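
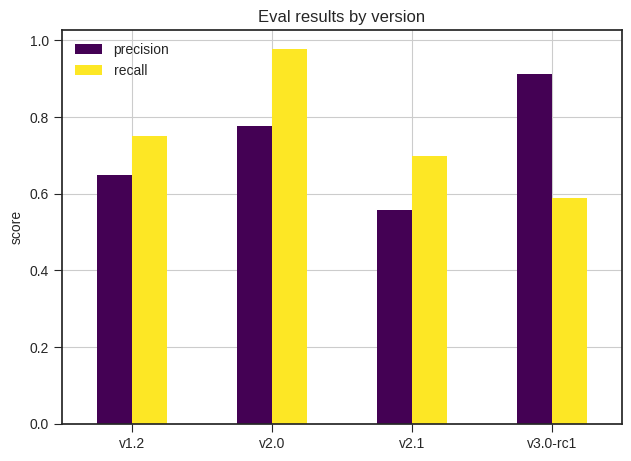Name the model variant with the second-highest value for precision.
Top 3 for precision: v3.0-rc1 ≈ 0.9, v2.0 ≈ 0.8, v1.2 ≈ 0.6.

v2.0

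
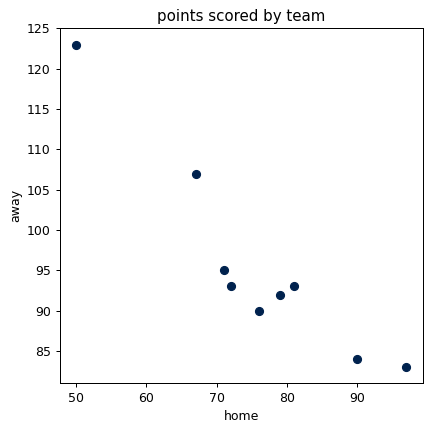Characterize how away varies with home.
negative, strong

Points are negatively correlated; strong (|r| ≈ 0.9).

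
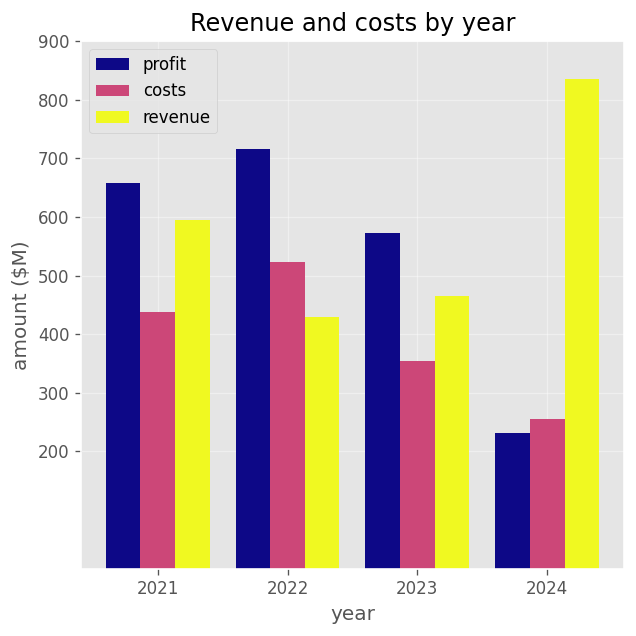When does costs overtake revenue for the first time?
2021: costs ≈ 400 vs revenue ≈ 600 (not yet); 2022: costs ≈ 500 vs revenue ≈ 400 (first crossover).

2022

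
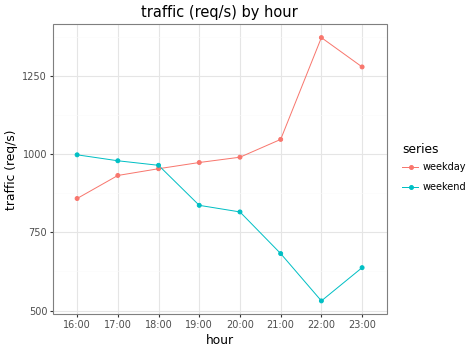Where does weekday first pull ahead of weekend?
19:00

18:00: weekday ≈ 1000 vs weekend ≈ 1000 (not yet); 19:00: weekday ≈ 1000 vs weekend ≈ 800 (first crossover).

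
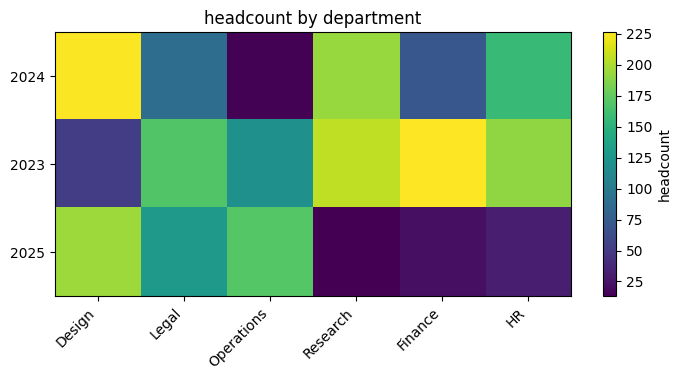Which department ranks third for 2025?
Legal

Top 4 for 2025: Design ≈ 200, Operations ≈ 160, Legal ≈ 120, HR ≈ 40.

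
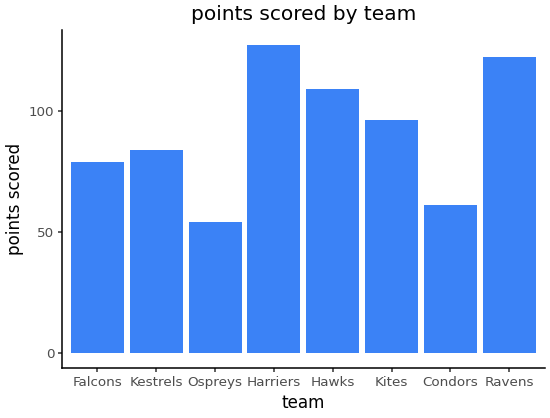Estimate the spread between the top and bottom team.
Max Harriers ≈ 120, min Ospreys ≈ 60; range ≈ 60.

≈ 60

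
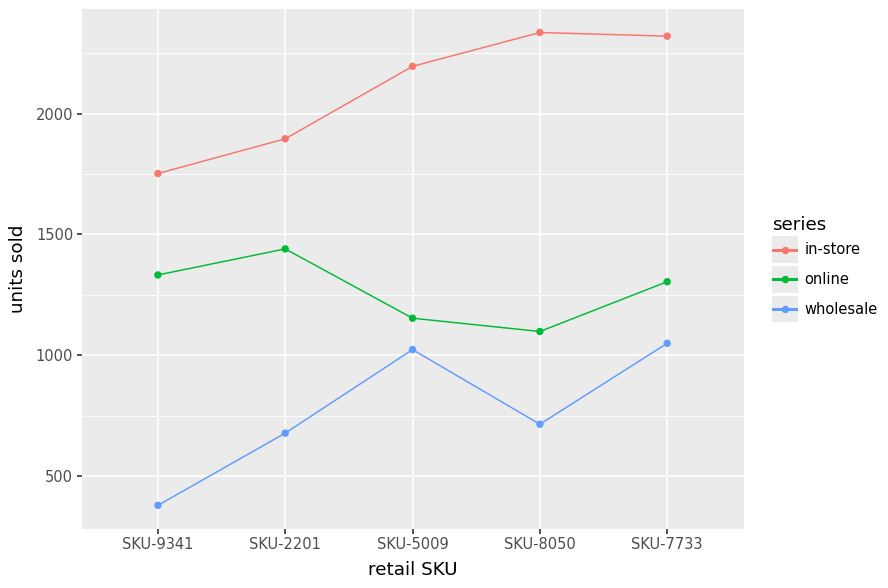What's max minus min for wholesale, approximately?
Max SKU-7733 ≈ 1000, min SKU-9341 ≈ 400; range ≈ 600.

≈ 600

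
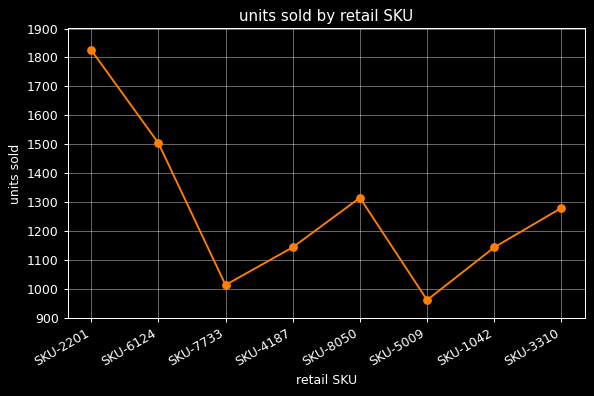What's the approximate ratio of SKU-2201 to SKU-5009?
SKU-2201 ≈ 1800, SKU-5009 ≈ 1000; 1800/1000 ≈ 1.8.

≈ 1.8×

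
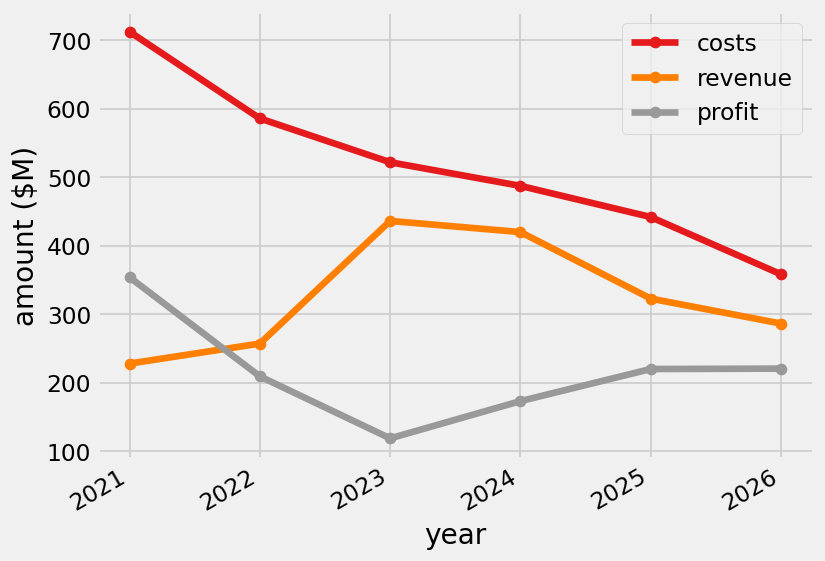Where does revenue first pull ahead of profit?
2021: revenue ≈ 250 vs profit ≈ 350 (not yet); 2022: revenue ≈ 250 vs profit ≈ 200 (first crossover).

2022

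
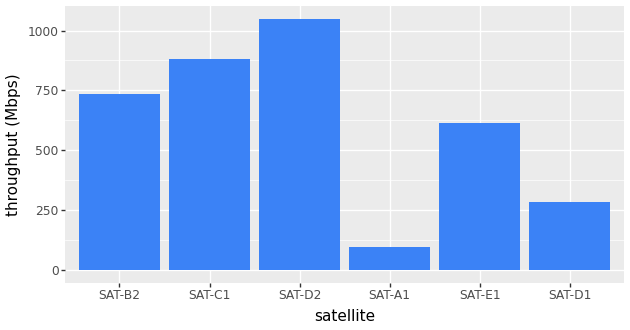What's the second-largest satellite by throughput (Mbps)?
SAT-C1

Top 3: SAT-D2 ≈ 1000, SAT-C1 ≈ 900, SAT-B2 ≈ 700.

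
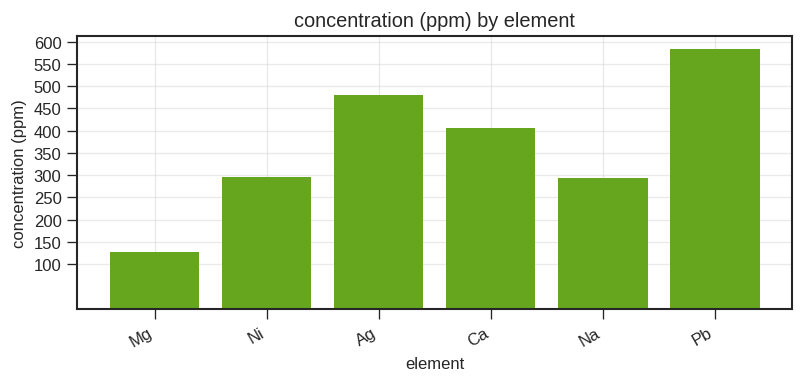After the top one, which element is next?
Ag

Top 3: Pb ≈ 600, Ag ≈ 500, Ca ≈ 400.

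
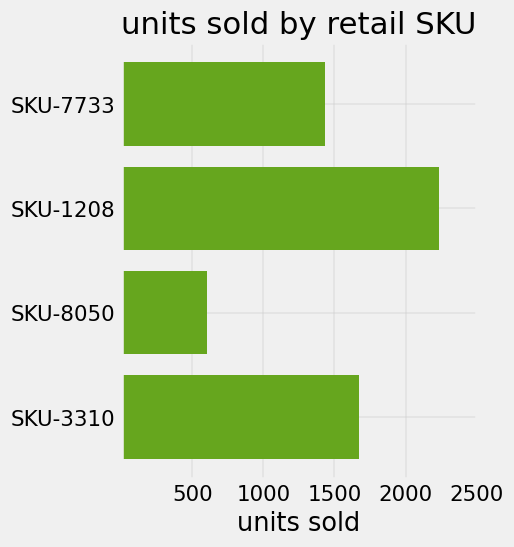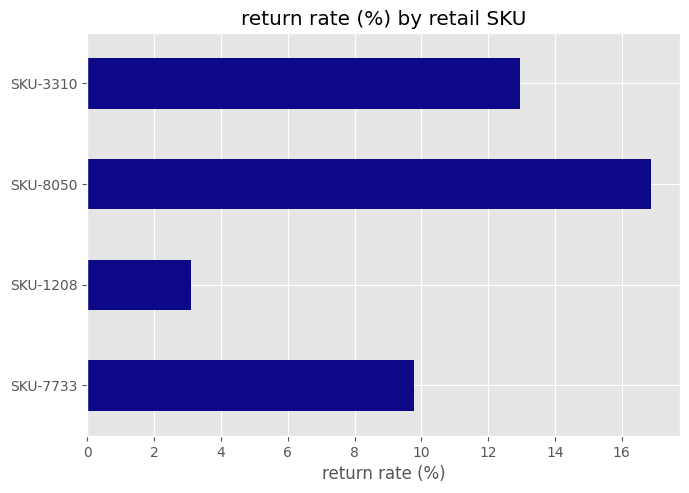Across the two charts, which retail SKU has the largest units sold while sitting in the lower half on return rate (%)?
SKU-1208

Chart 2 median return rate (%) ≈ 12; below-median retail SKUs: SKU-7733, SKU-1208. Among those, SKU-1208 has the highest units sold (≈ 2000).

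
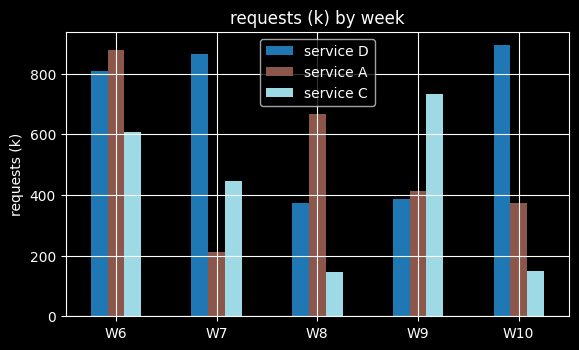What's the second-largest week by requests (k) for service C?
Top 3 for service C: W9 ≈ 700, W6 ≈ 600, W7 ≈ 400.

W6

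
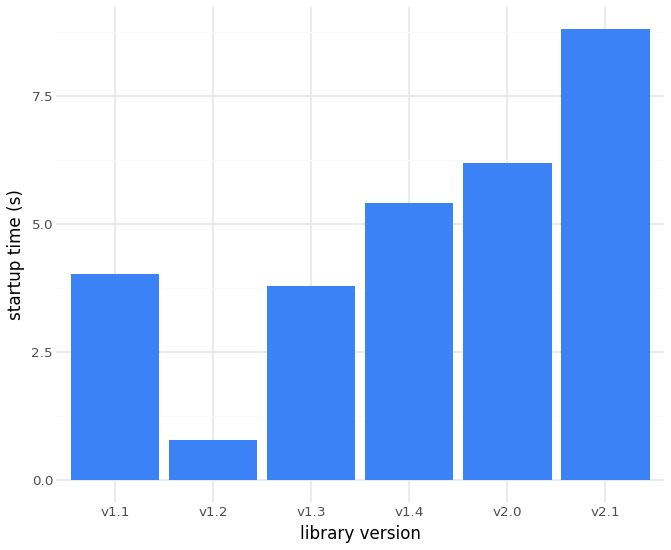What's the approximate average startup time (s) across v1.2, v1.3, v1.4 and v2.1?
(1 + 4 + 5 + 9) / 4 ≈ 5.

≈ 5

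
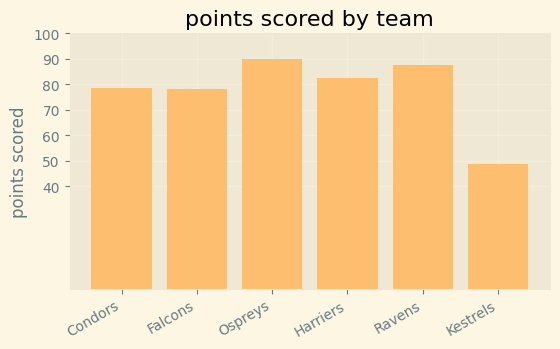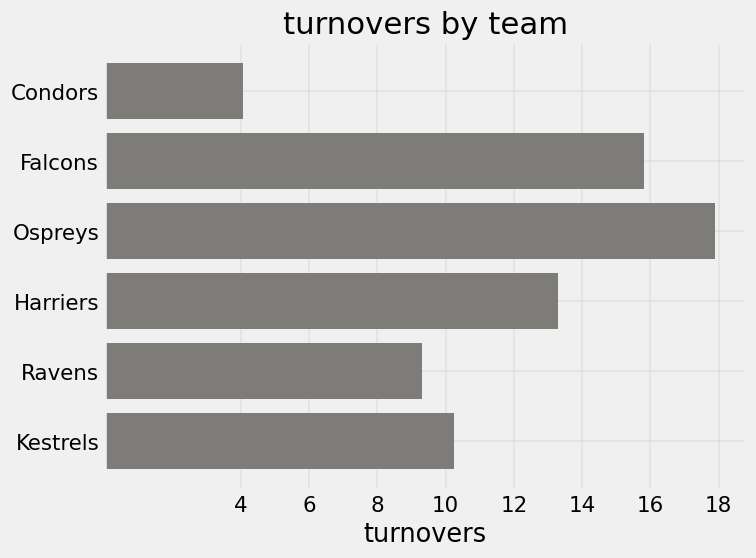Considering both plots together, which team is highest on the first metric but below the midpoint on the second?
Chart 2 median turnovers ≈ 12; below-median teams: Condors, Ravens, Kestrels. Among those, Ravens has the highest points scored (≈ 90).

Ravens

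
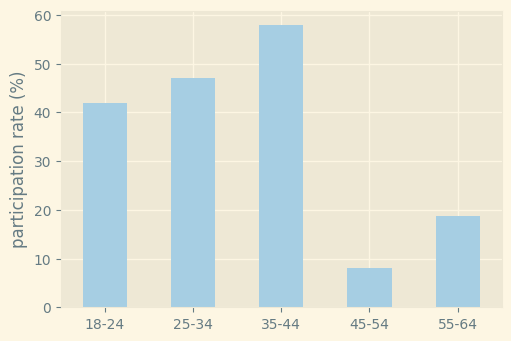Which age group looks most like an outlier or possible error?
45-54 ≈ 10; the rest sit between ≈ 20 and ≈ 60.

45-54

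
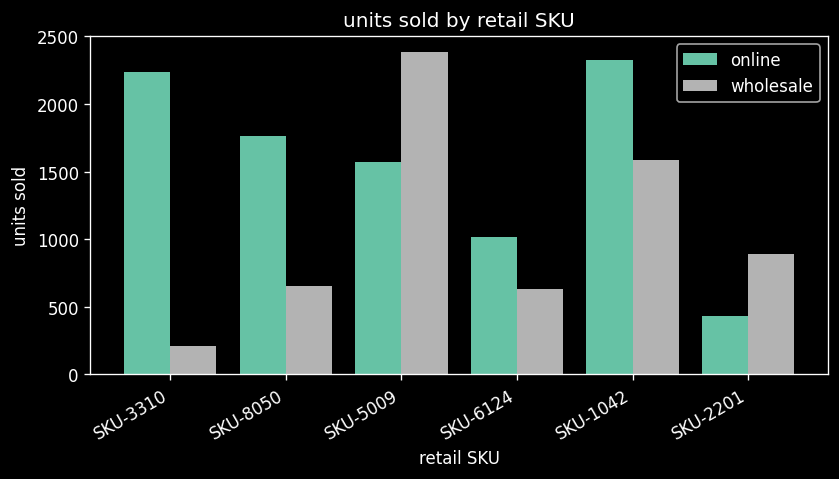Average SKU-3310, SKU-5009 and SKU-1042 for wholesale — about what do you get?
≈ 1400

(200 + 2400 + 1600) / 3 ≈ 1400.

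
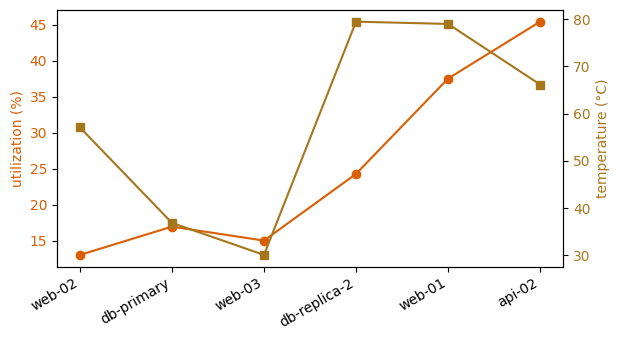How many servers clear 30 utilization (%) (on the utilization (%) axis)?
Above 30: web-01, api-02.

2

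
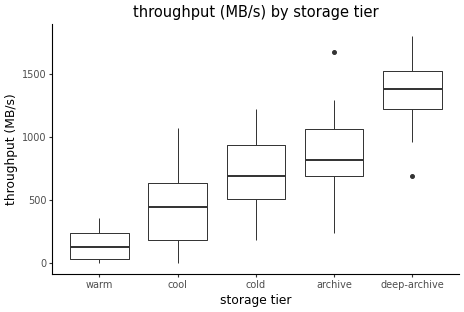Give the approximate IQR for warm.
≈ 200

Q3 ≈ 200, Q1 ≈ 0; IQR ≈ 200.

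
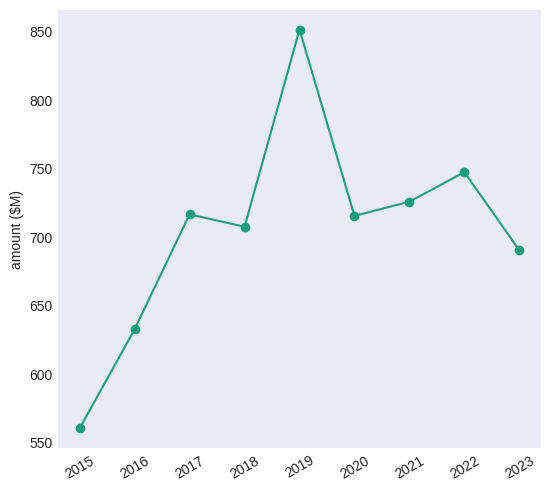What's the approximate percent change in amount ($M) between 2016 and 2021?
≈ +16%

2016 ≈ 625, 2021 ≈ 725; (725 − 625) / 625 ≈ +16%.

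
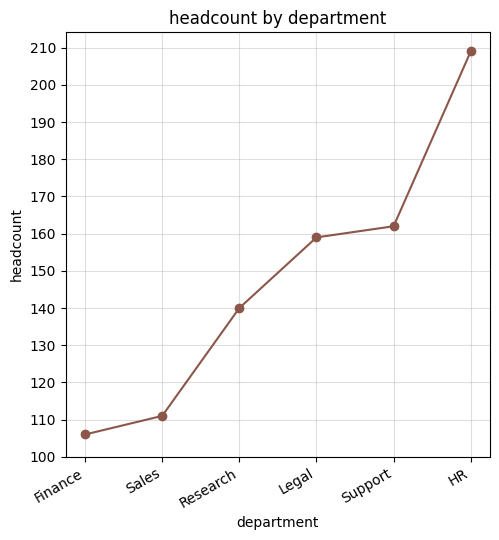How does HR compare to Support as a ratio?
HR ≈ 210, Support ≈ 160; 210/160 ≈ 1.31.

≈ 1.31×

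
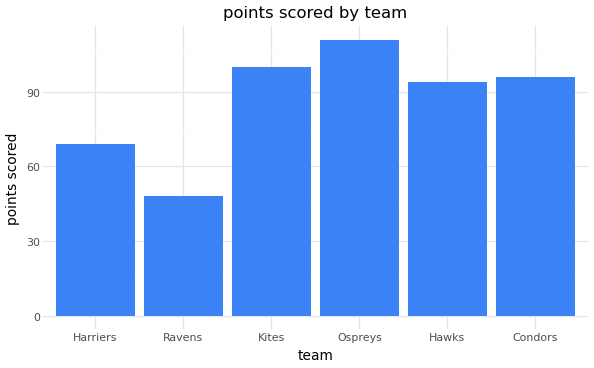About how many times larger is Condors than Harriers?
≈ 1.43×

Condors ≈ 100, Harriers ≈ 70; 100/70 ≈ 1.43.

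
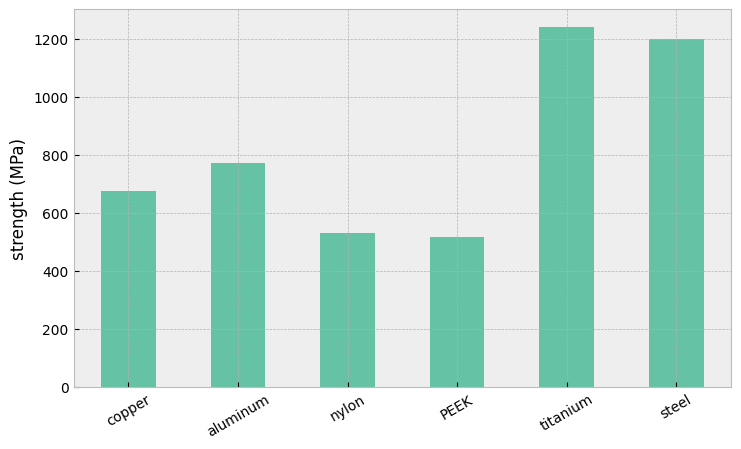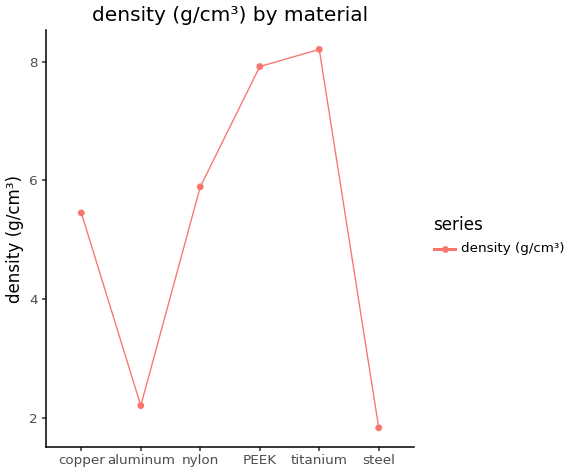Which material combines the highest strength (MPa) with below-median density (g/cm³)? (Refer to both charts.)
steel

Chart 2 median density (g/cm³) ≈ 6; below-median materials: copper, aluminum, steel. Among those, steel has the highest strength (MPa) (≈ 1200).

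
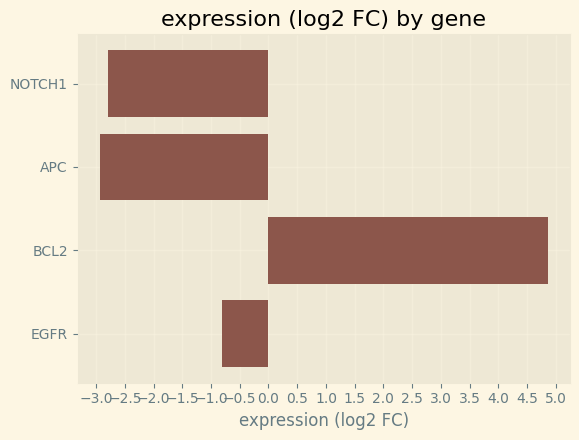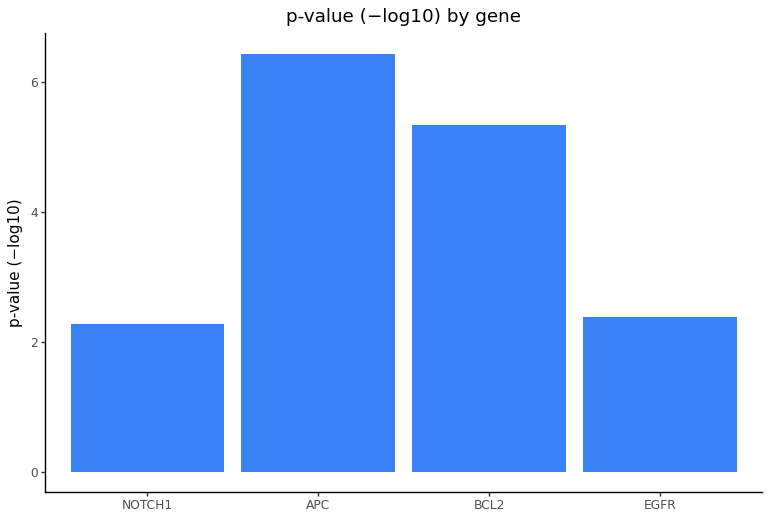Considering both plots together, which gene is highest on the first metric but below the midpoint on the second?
Chart 2 median p-value (−log10) ≈ 4; below-median genes: NOTCH1, EGFR. Among those, EGFR has the highest expression (log2 FC) (≈ -1).

EGFR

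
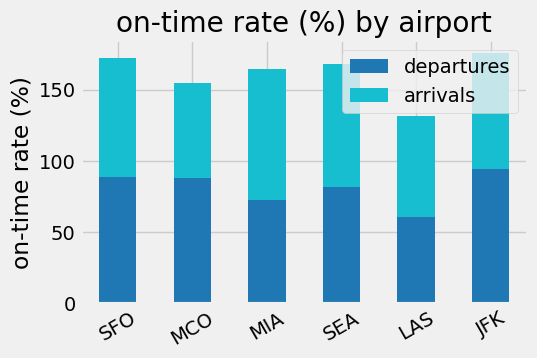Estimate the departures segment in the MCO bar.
departures top ≈ 80, bottom ≈ 0; segment ≈ 80.

≈ 80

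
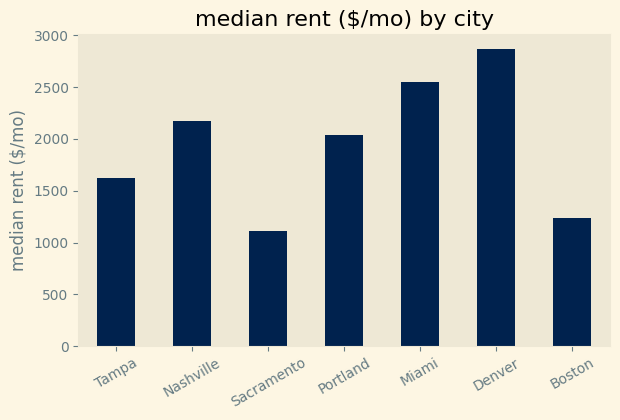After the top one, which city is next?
Top 3: Denver ≈ 3000, Miami ≈ 2500, Nashville ≈ 2000.

Miami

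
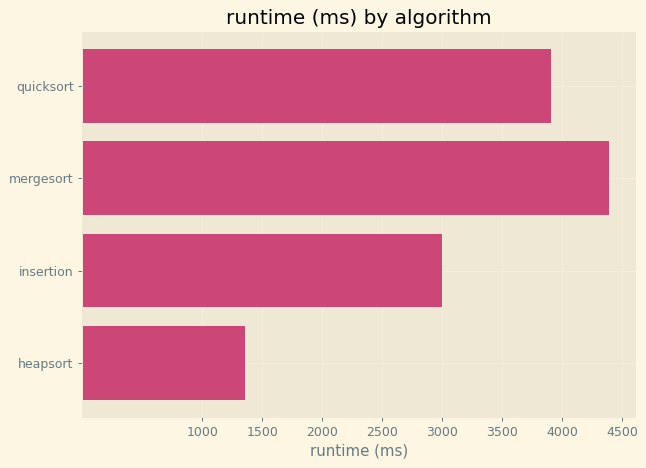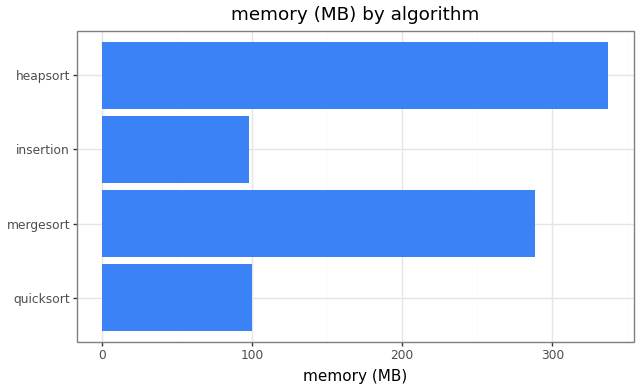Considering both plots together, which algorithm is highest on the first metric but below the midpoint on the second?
Chart 2 median memory (MB) ≈ 200; below-median algorithms: quicksort, insertion. Among those, quicksort has the highest runtime (ms) (≈ 4000).

quicksort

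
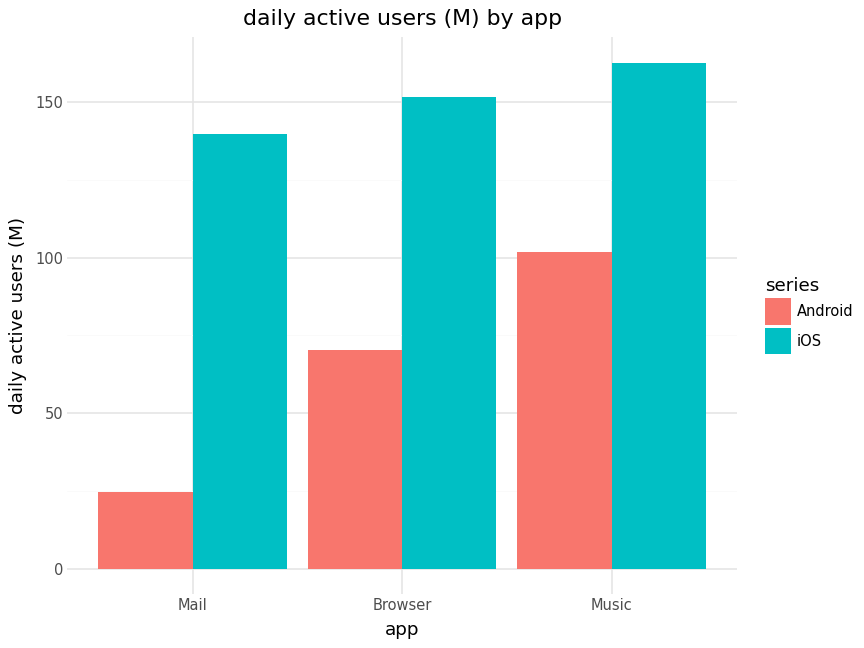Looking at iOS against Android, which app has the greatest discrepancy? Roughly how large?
Mail, ≈ 120 M

Mail: iOS ≈ 140, Android ≈ 20 → gap ≈ 120. Next-largest (Browser) is only ≈ 80.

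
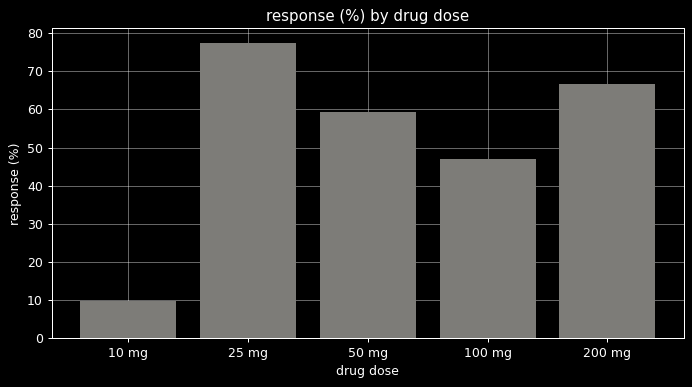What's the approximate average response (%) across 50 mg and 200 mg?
≈ 65

(60 + 70) / 2 ≈ 65.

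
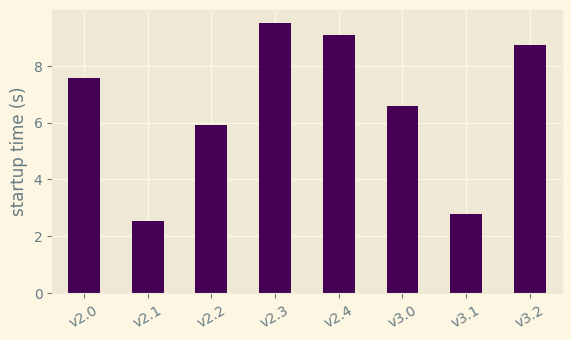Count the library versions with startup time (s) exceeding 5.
Above 5: v2.0, v2.2, v2.3, v2.4, v3.0, v3.2.

6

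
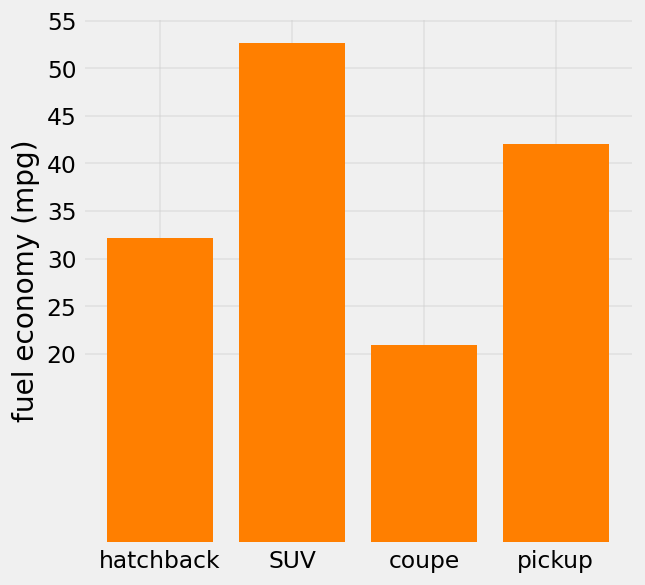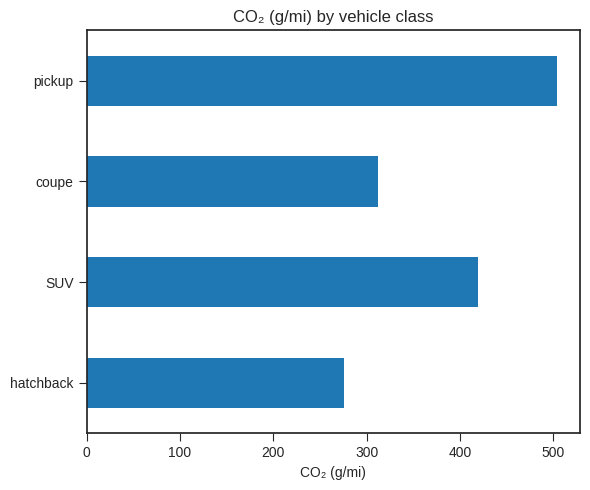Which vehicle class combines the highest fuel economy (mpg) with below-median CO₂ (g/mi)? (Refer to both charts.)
hatchback

Chart 2 median CO₂ (g/mi) ≈ 350; below-median vehicle classes: hatchback, coupe. Among those, hatchback has the highest fuel economy (mpg) (≈ 30).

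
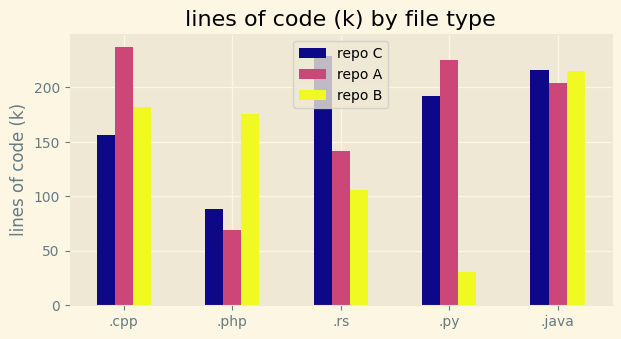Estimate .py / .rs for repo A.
.py ≈ 220, .rs ≈ 140; 220/140 ≈ 1.57.

≈ 1.57×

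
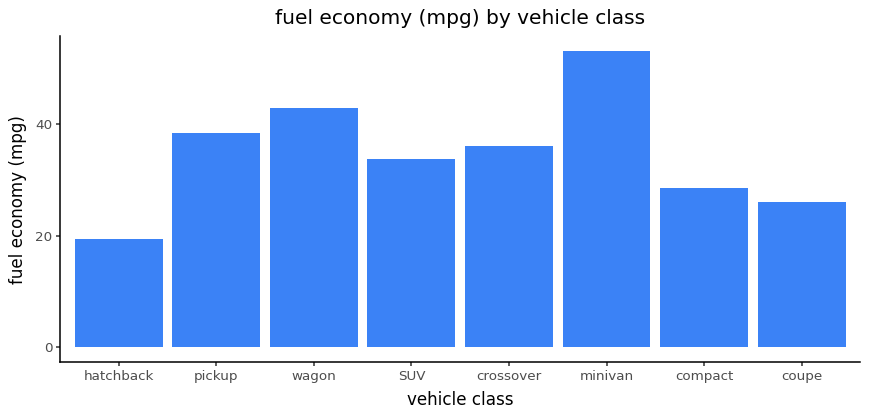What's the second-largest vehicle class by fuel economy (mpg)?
wagon

Top 3: minivan ≈ 55, wagon ≈ 45, pickup ≈ 40.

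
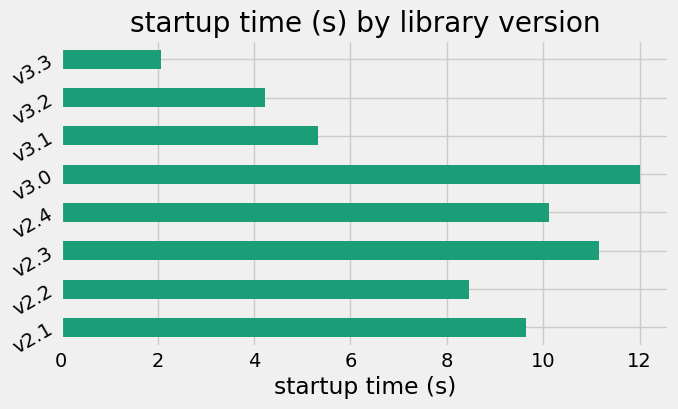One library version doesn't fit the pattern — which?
v3.3 ≈ 2; the rest sit between ≈ 4 and ≈ 12.

v3.3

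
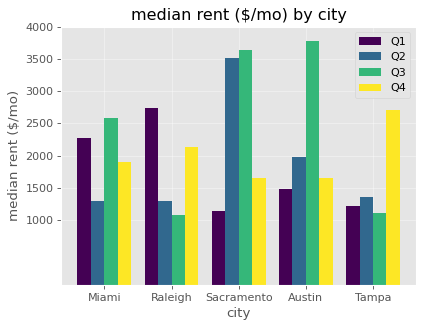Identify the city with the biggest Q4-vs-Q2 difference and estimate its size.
Sacramento, ≈ 2000 $/mo

Sacramento: Q4 ≈ 1500, Q2 ≈ 3500 → gap ≈ 2000. Next-largest (Tampa) is only ≈ 1000.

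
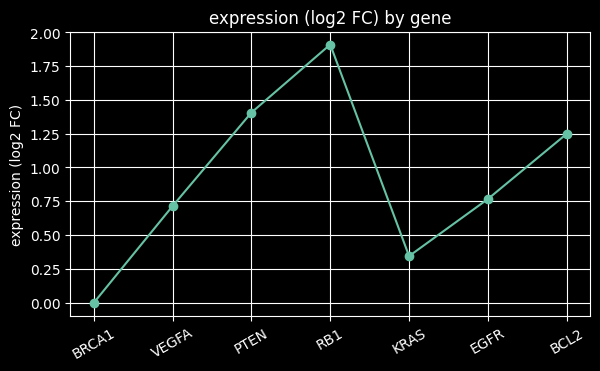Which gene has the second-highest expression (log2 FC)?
Top 3: RB1 ≈ 2.0, PTEN ≈ 1.4, BCL2 ≈ 1.2.

PTEN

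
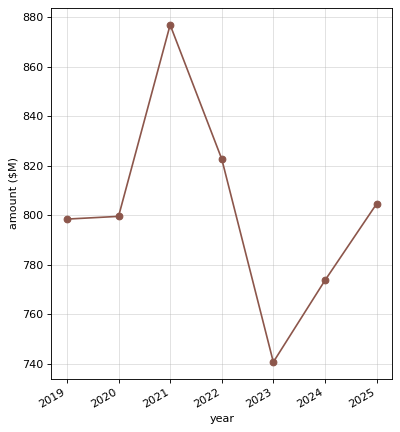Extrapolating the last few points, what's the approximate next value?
Last three: 740, 780, 800 → slope ≈ 30/step → next ≈ 830.

≈ 830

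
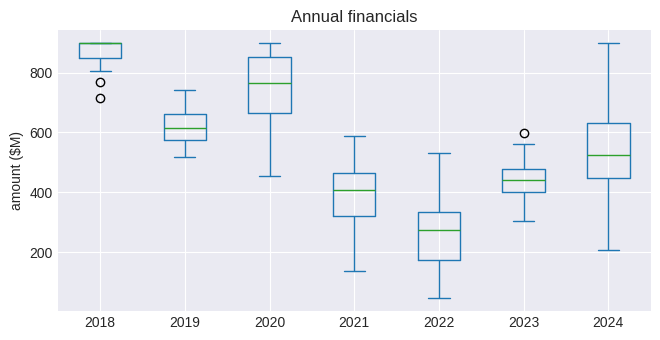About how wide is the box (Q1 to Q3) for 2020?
≈ 200

Q3 ≈ 900, Q1 ≈ 700; IQR ≈ 200.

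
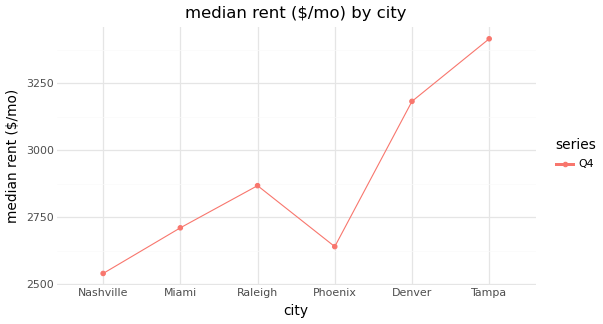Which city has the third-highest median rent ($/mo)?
Top 4: Tampa ≈ 3400, Denver ≈ 3200, Raleigh ≈ 2900, Miami ≈ 2700.

Raleigh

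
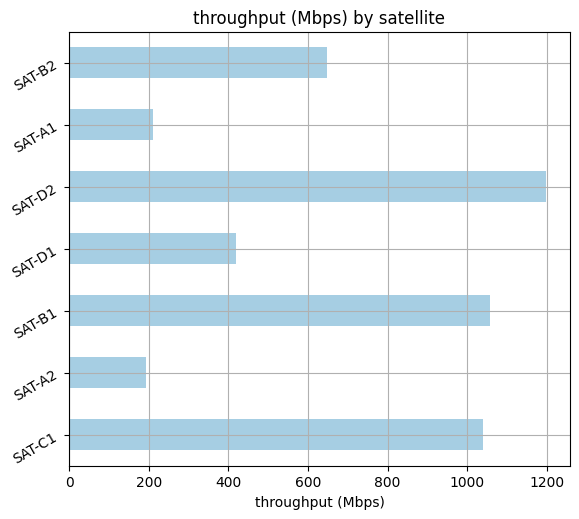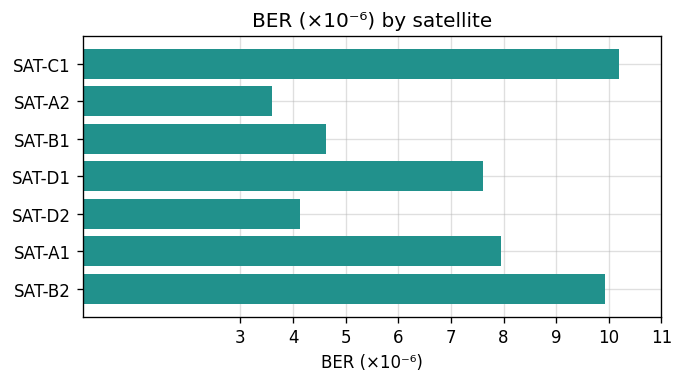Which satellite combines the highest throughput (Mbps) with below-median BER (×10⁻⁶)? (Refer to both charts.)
Chart 2 median BER (×10⁻⁶) ≈ 8; below-median satellites: SAT-A2, SAT-B1, SAT-D2. Among those, SAT-D2 has the highest throughput (Mbps) (≈ 1200).

SAT-D2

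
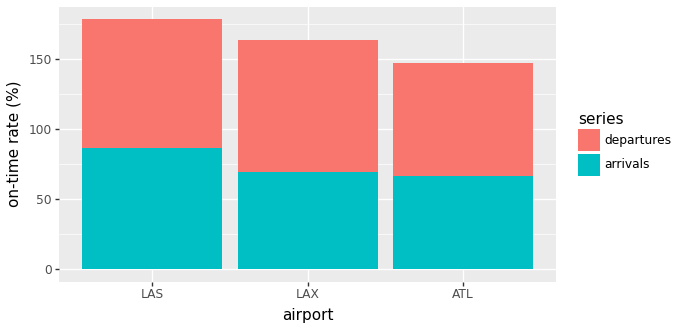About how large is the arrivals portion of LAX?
≈ 60

arrivals top ≈ 60, bottom ≈ 0; segment ≈ 60.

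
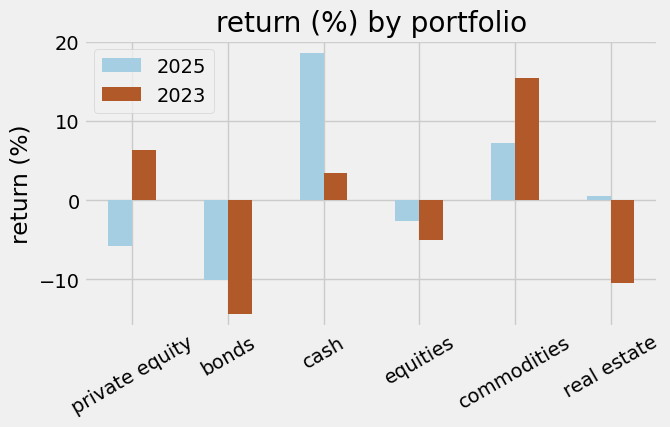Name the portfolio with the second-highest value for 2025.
Top 3 for 2025: cash ≈ 20, commodities ≈ 5, real estate ≈ 0.

commodities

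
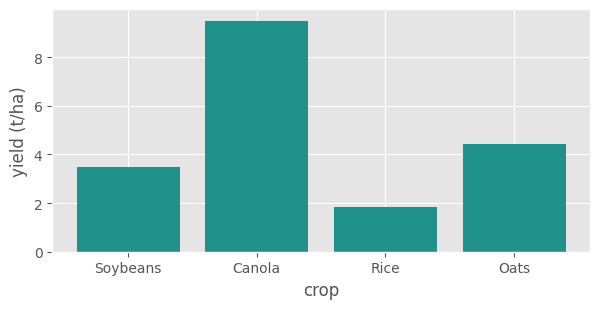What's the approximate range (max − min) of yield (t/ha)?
≈ 8

Max Canola ≈ 10, min Rice ≈ 2; range ≈ 8.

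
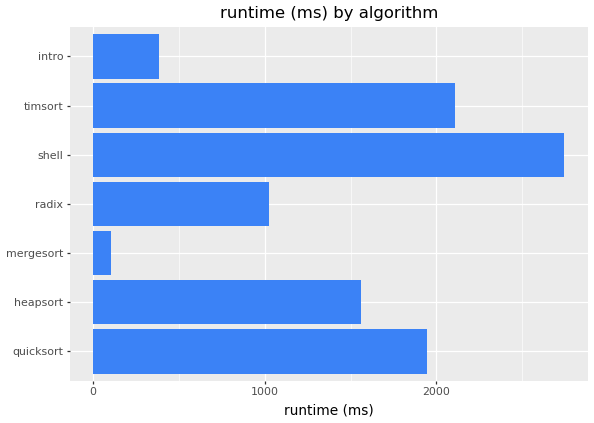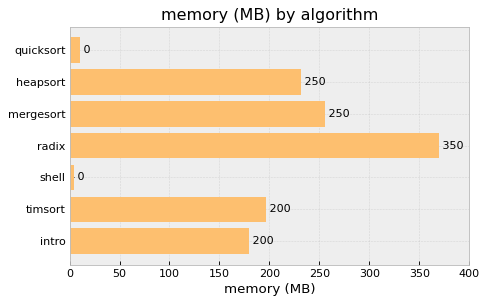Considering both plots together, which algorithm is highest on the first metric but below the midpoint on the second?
shell

Chart 2 median memory (MB) ≈ 200; below-median algorithms: quicksort, shell, intro. Among those, shell has the highest runtime (ms) (≈ 2500).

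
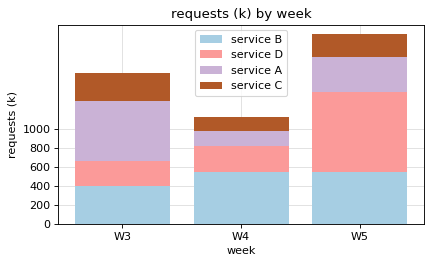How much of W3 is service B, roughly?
≈ 400

service B top ≈ 400, bottom ≈ 0; segment ≈ 400.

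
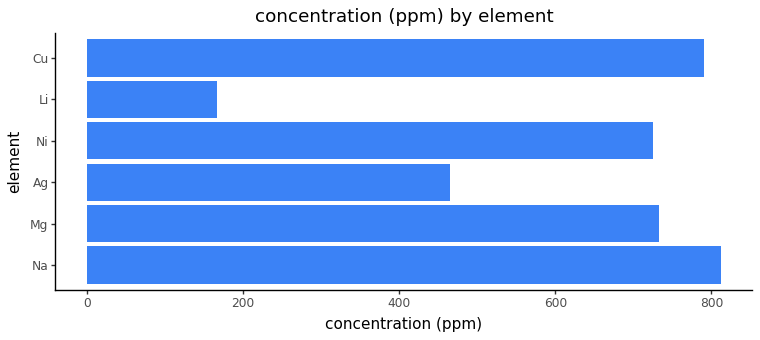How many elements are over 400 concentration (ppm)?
Above 400: Na, Mg, Ag, Ni, Cu.

5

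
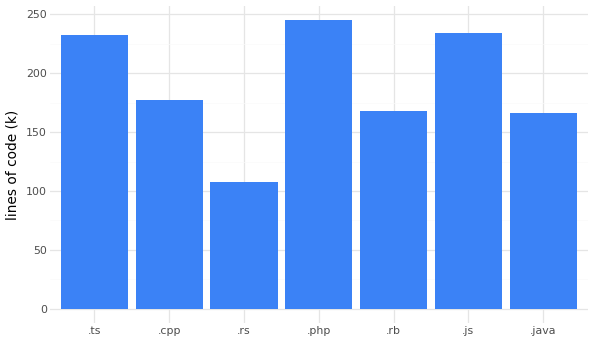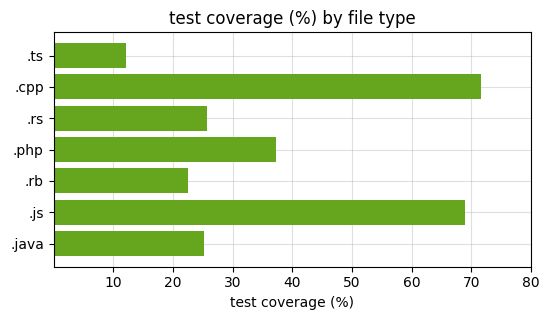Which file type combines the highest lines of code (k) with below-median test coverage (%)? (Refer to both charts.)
.ts

Chart 2 median test coverage (%) ≈ 30; below-median file types: .ts, .rb, .java. Among those, .ts has the highest lines of code (k) (≈ 225).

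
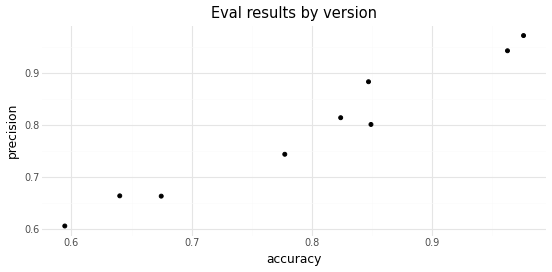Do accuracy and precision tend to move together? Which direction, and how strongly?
positive, strong

Points are positively correlated; strong (|r| ≈ 1.0).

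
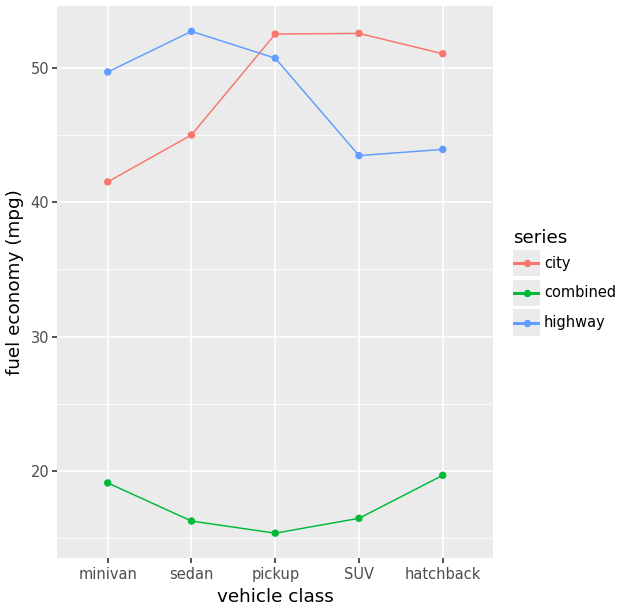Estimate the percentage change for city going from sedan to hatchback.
sedan ≈ 45, hatchback ≈ 50; (50 − 45) / 45 ≈ +11.1%.

≈ +11.1%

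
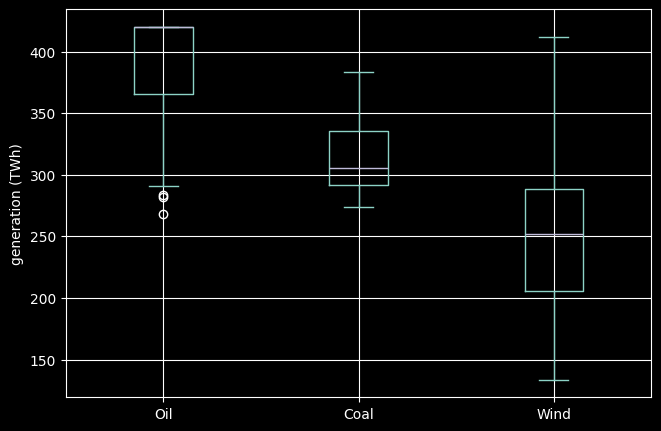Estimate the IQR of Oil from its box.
≈ 60

Q3 ≈ 420, Q1 ≈ 360; IQR ≈ 60.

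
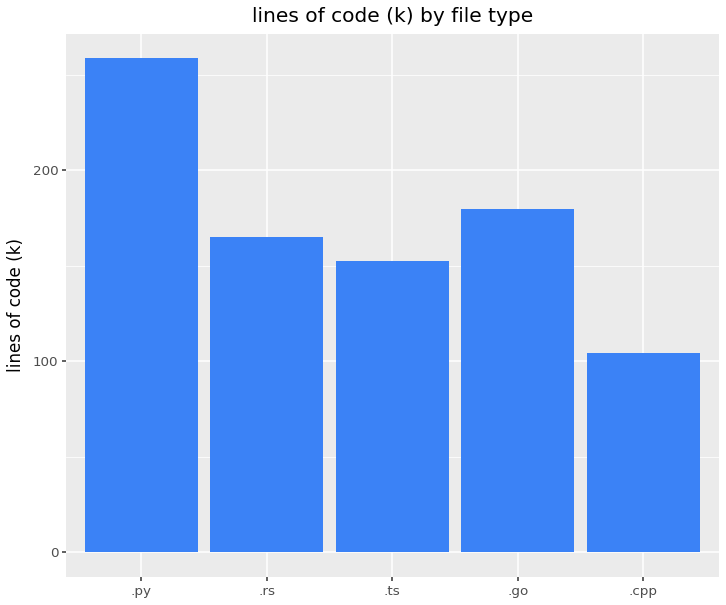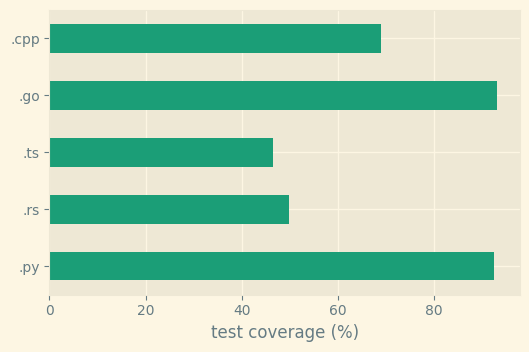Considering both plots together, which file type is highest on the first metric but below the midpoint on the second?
Chart 2 median test coverage (%) ≈ 70; below-median file types: .rs, .ts. Among those, .rs has the highest lines of code (k) (≈ 175).

.rs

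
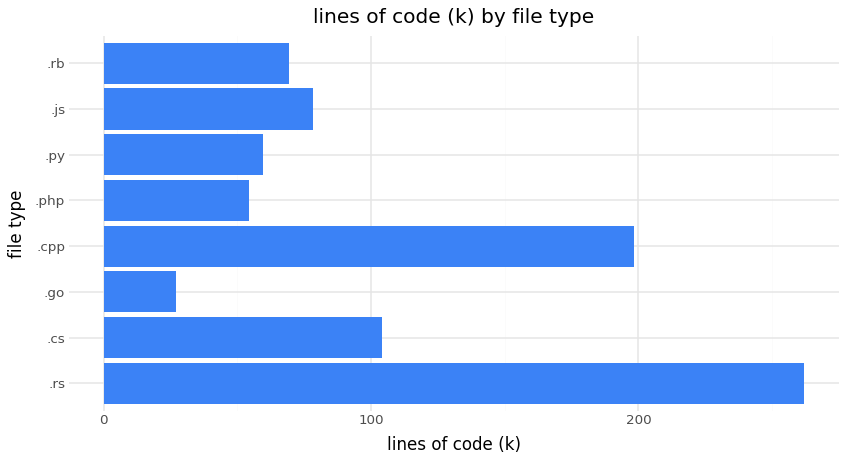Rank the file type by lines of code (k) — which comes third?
Top 4: .rs ≈ 250, .cpp ≈ 200, .cs ≈ 100, .js ≈ 75.

.cs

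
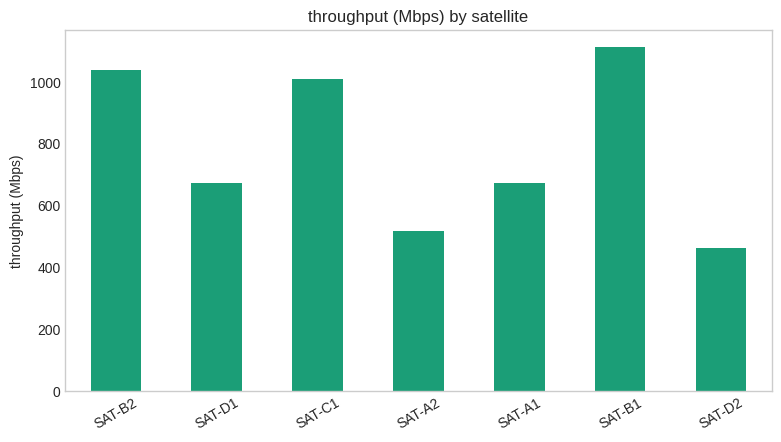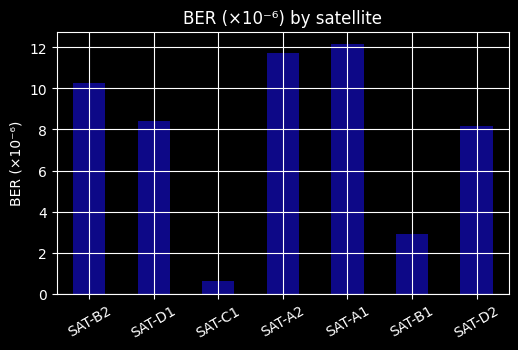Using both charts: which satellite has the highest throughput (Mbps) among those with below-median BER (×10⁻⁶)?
SAT-B1

Chart 2 median BER (×10⁻⁶) ≈ 8; below-median satellites: SAT-C1, SAT-B1, SAT-D2. Among those, SAT-B1 has the highest throughput (Mbps) (≈ 1200).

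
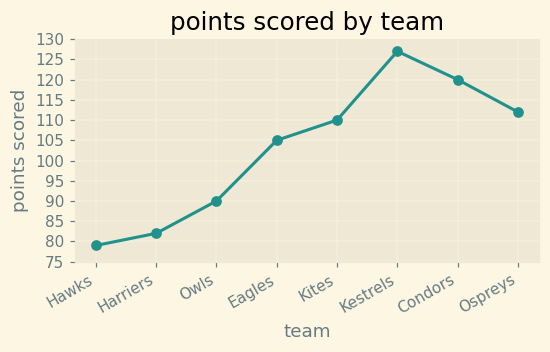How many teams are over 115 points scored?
2

Above 115: Kestrels, Condors.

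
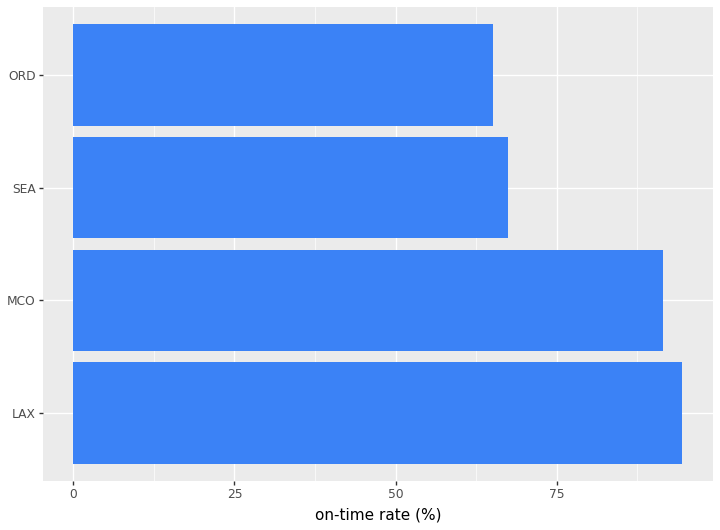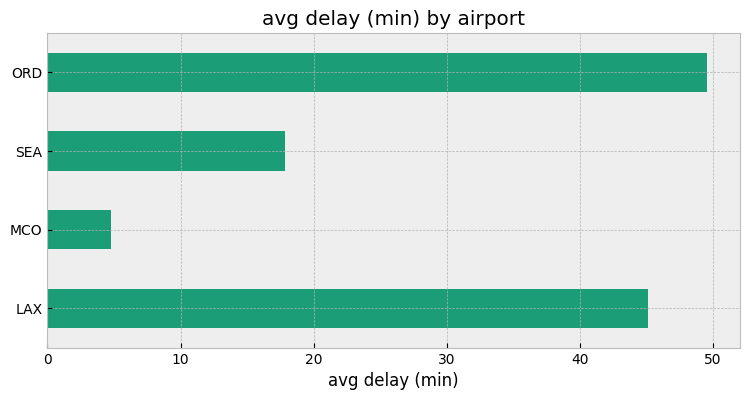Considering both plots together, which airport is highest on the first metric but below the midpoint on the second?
MCO

Chart 2 median avg delay (min) ≈ 30; below-median airports: MCO, SEA. Among those, MCO has the highest on-time rate (%) (≈ 90).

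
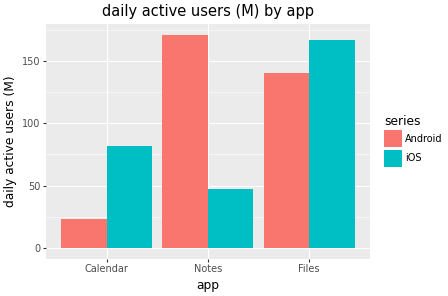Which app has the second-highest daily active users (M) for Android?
Top 3 for Android: Notes ≈ 180, Files ≈ 140, Calendar ≈ 20.

Files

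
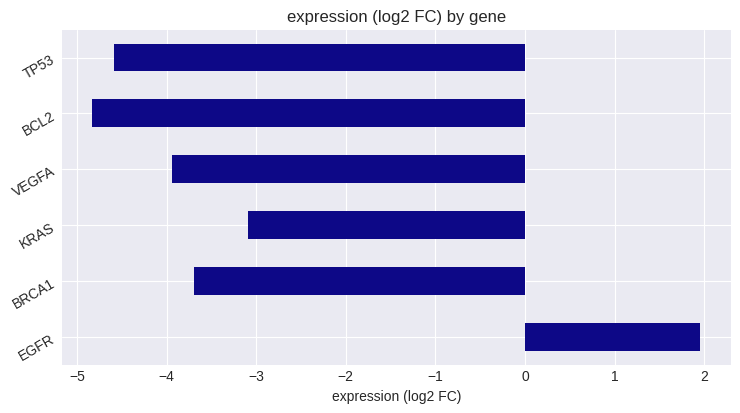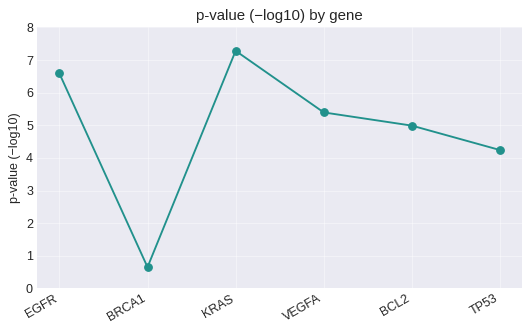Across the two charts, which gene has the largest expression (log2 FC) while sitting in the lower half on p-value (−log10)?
BRCA1

Chart 2 median p-value (−log10) ≈ 5; below-median genes: BRCA1, BCL2, TP53. Among those, BRCA1 has the highest expression (log2 FC) (≈ -3.6).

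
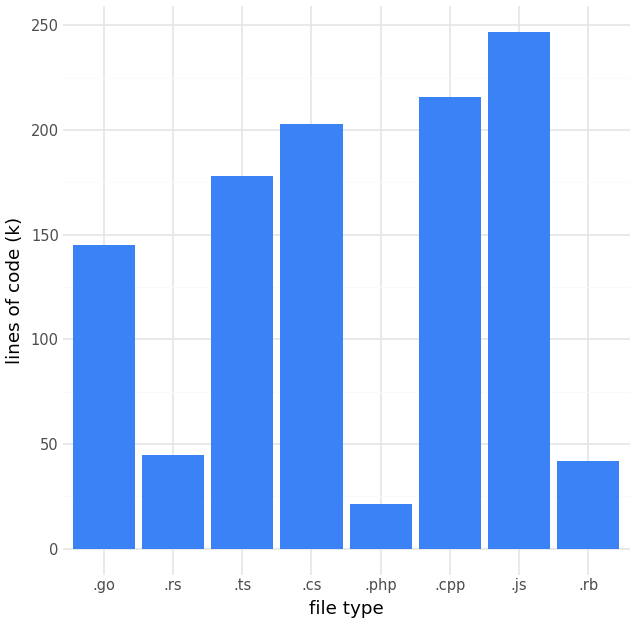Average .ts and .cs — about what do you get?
(175 + 200) / 2 ≈ 188.

≈ 188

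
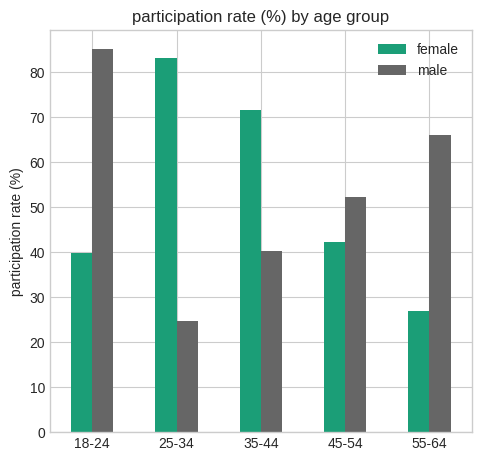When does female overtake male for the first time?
25-34

18-24: female ≈ 40 vs male ≈ 90 (not yet); 25-34: female ≈ 80 vs male ≈ 20 (first crossover).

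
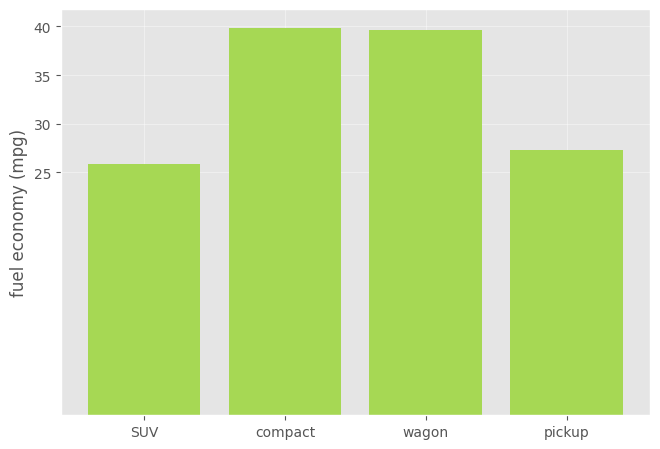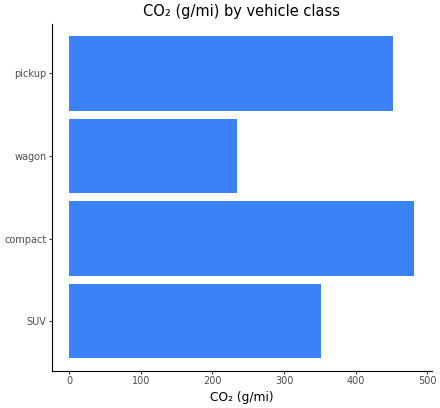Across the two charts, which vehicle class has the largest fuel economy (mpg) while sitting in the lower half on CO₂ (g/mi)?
wagon

Chart 2 median CO₂ (g/mi) ≈ 400; below-median vehicle classes: SUV, wagon. Among those, wagon has the highest fuel economy (mpg) (≈ 40).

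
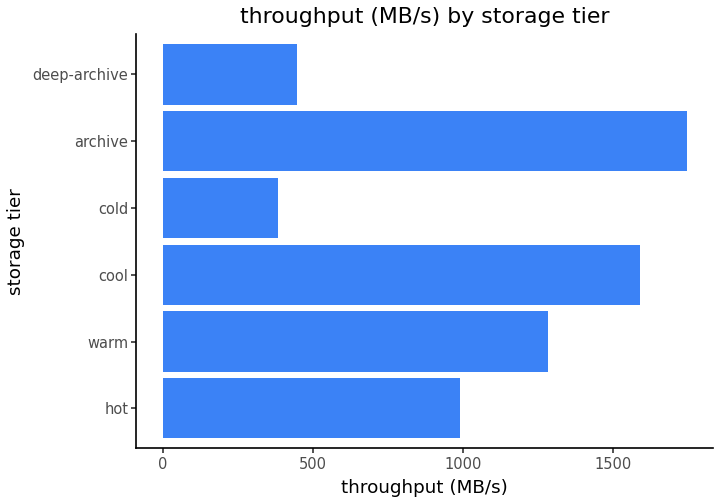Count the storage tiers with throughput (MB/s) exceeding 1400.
Above 1400: cool, archive.

2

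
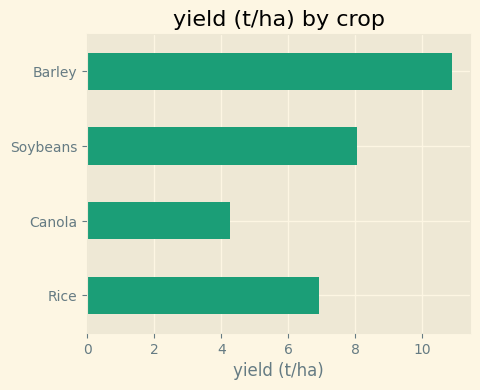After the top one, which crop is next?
Soybeans

Top 3: Barley ≈ 11, Soybeans ≈ 8, Rice ≈ 7.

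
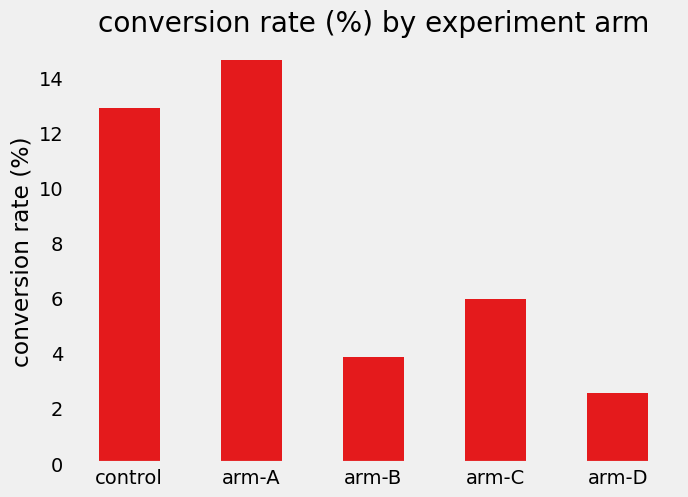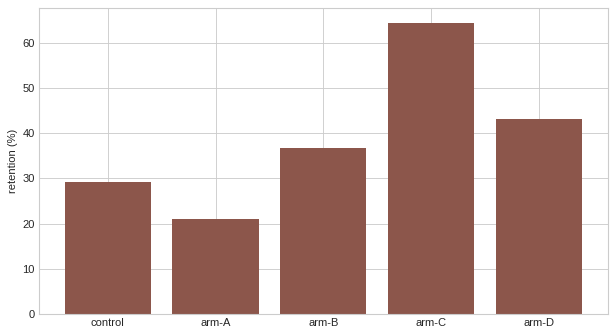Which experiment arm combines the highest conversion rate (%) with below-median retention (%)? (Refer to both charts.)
Chart 2 median retention (%) ≈ 40; below-median experiment arms: control, arm-A. Among those, arm-A has the highest conversion rate (%) (≈ 14).

arm-A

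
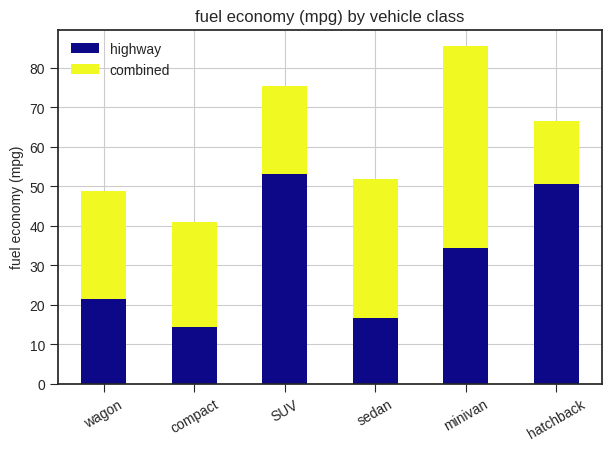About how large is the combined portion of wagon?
combined top ≈ 50, bottom ≈ 20; segment ≈ 30.

≈ 30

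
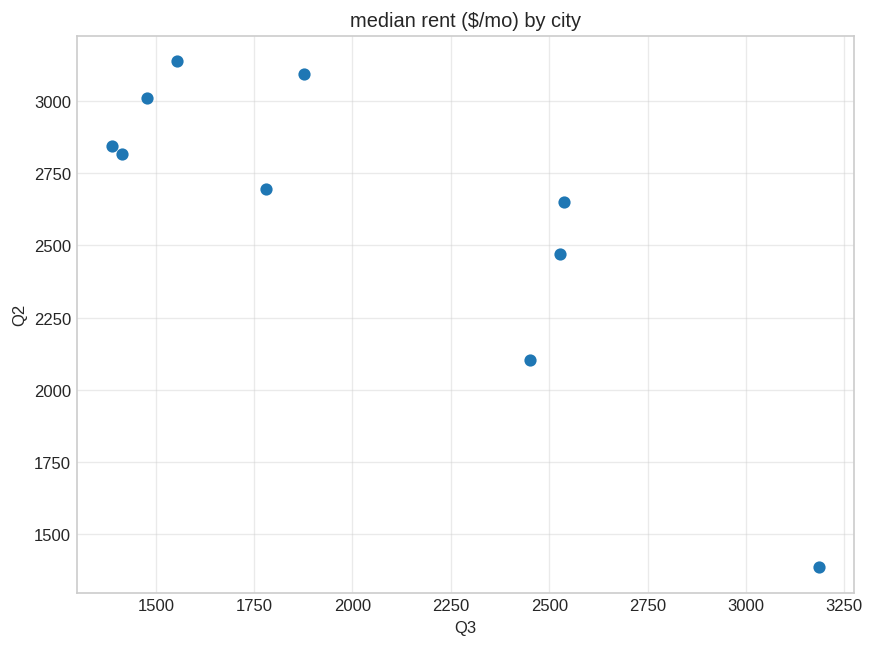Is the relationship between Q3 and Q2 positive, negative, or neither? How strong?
Points are negatively correlated; strong (|r| ≈ 0.9).

negative, strong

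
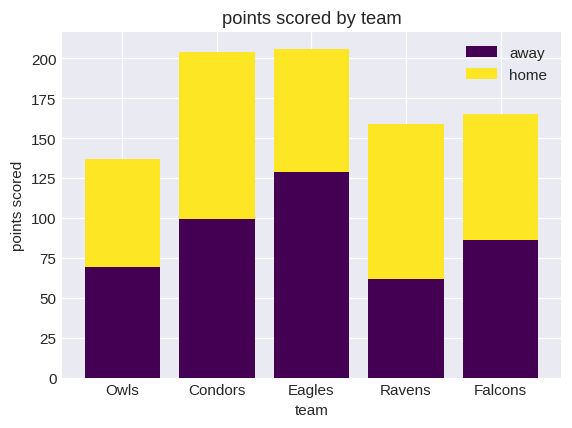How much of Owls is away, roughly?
≈ 60

away top ≈ 60, bottom ≈ 0; segment ≈ 60.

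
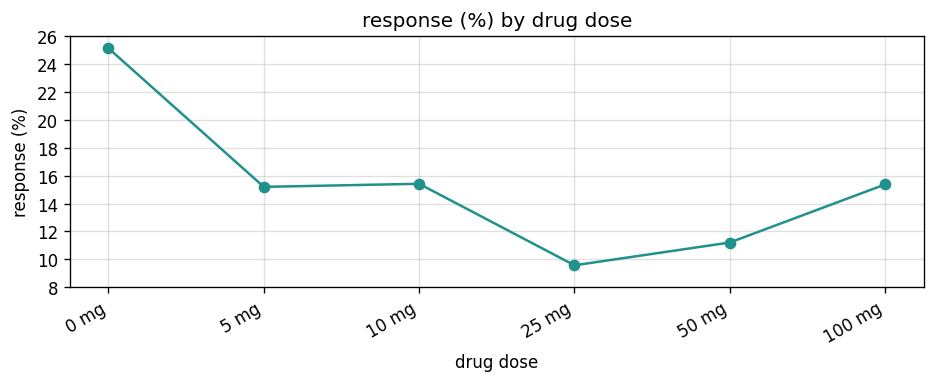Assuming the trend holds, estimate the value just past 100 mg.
≈ 19

Last three: 10, 12, 16 → slope ≈ 3/step → next ≈ 19.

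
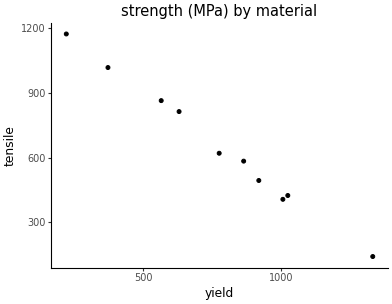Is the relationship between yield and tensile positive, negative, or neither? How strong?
negative, strong

Points are negatively correlated; strong (|r| ≈ 1.0).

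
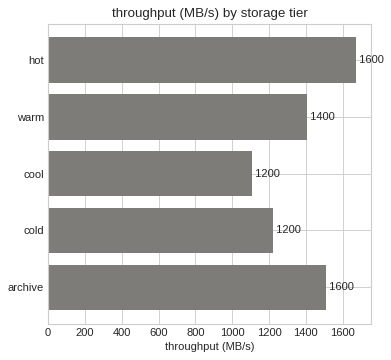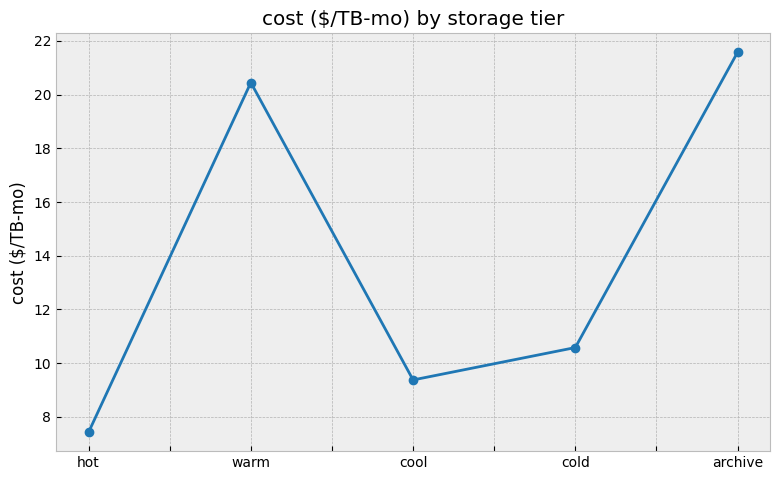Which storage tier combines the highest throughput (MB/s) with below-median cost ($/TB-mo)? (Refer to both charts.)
hot

Chart 2 median cost ($/TB-mo) ≈ 10; below-median storage tiers: hot, cool. Among those, hot has the highest throughput (MB/s) (≈ 1600).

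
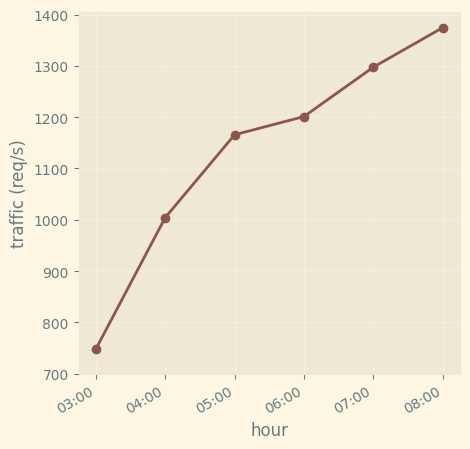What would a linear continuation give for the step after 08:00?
Last three: 1200, 1300, 1400 → slope ≈ 100/step → next ≈ 1500.

≈ 1500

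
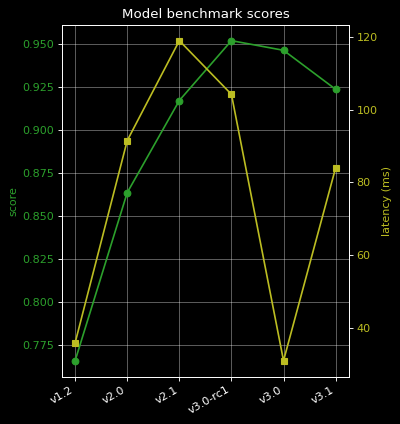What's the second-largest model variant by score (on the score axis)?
v3.0

Top 3 (on the score axis): v3.0-rc1 ≈ 0.96, v3.0 ≈ 0.94, v3.1 ≈ 0.92.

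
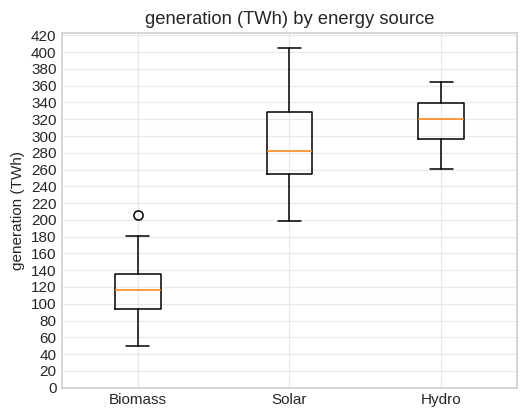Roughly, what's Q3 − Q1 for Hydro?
Q3 ≈ 340, Q1 ≈ 300; IQR ≈ 40.

≈ 40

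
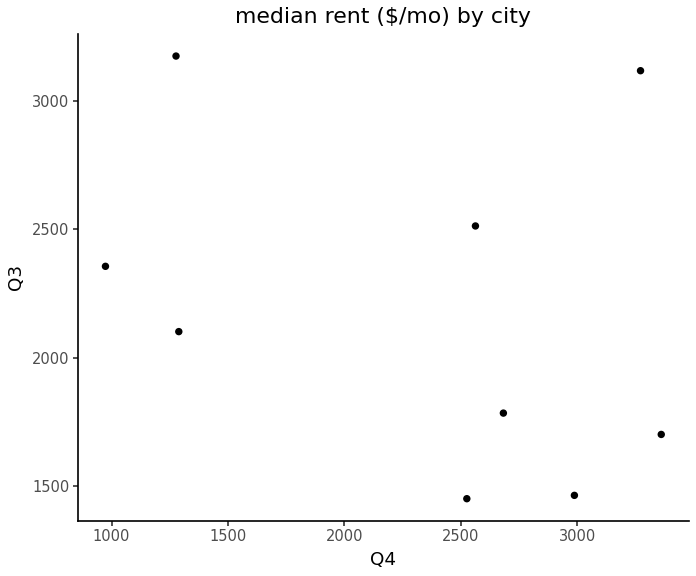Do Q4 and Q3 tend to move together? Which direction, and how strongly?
Points are negatively correlated; weak (|r| ≈ 0.3).

negative, weak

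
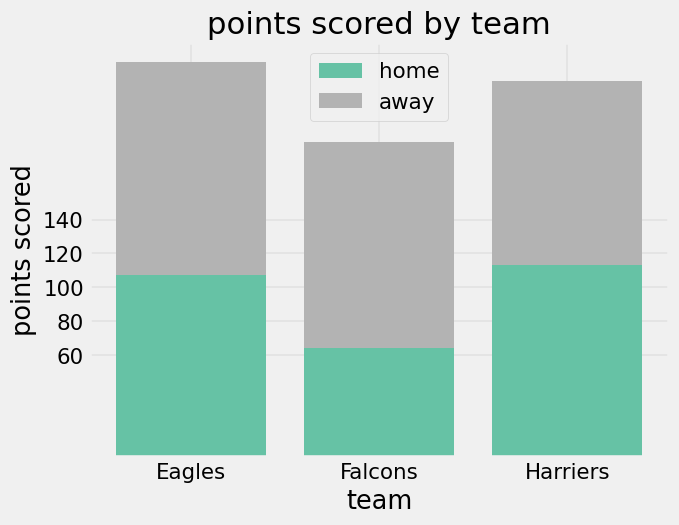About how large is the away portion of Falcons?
away top ≈ 180, bottom ≈ 60; segment ≈ 120.

≈ 120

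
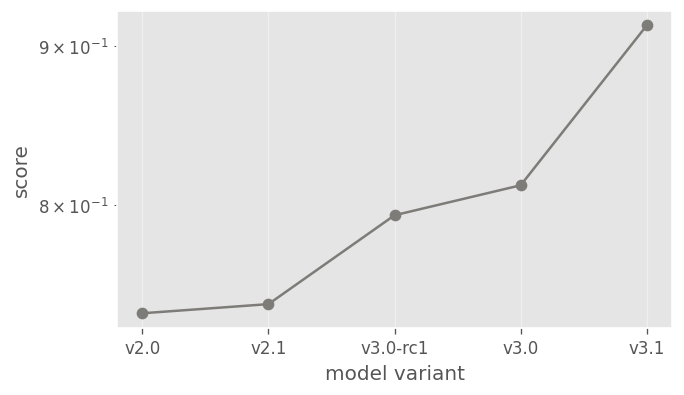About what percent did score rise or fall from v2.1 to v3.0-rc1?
≈ +8.1%

v2.1 ≈ 0.74, v3.0-rc1 ≈ 0.80; (0.80 − 0.74) / 0.74 ≈ +8.1%.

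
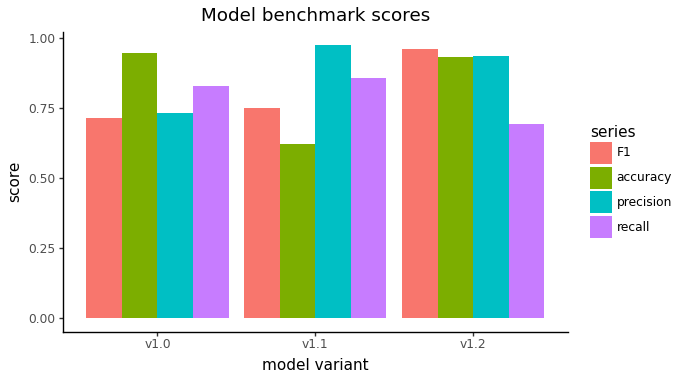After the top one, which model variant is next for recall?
v1.0

Top 3 for recall: v1.1 ≈ 0.9, v1.0 ≈ 0.8, v1.2 ≈ 0.7.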